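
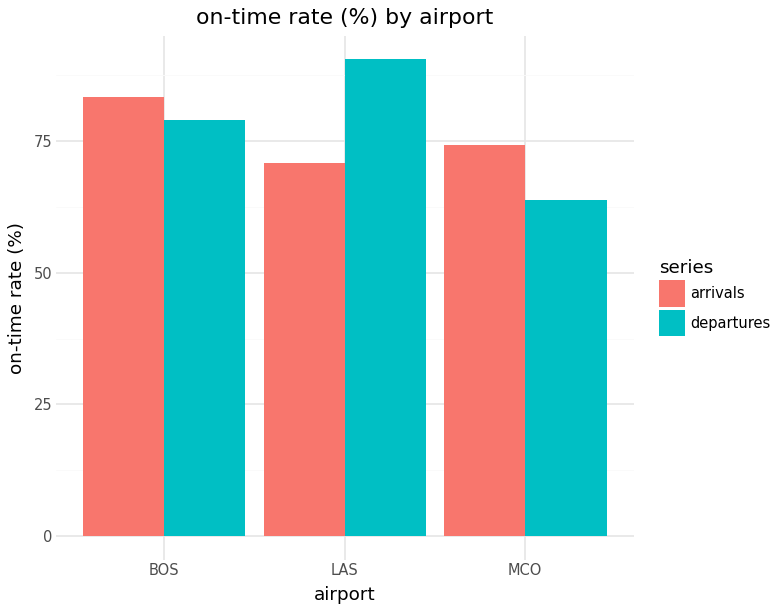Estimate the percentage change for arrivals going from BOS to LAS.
≈ -12.5%

BOS ≈ 80, LAS ≈ 70; (70 − 80) / 80 ≈ -12.5%.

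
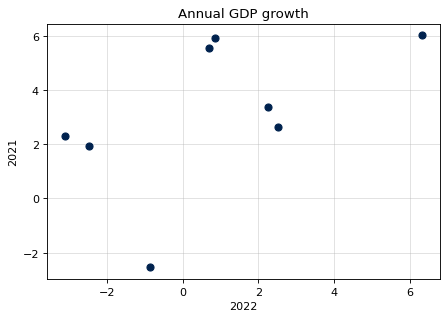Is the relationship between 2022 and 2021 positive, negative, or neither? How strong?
Points are positively correlated; moderate (|r| ≈ 0.5).

positive, moderate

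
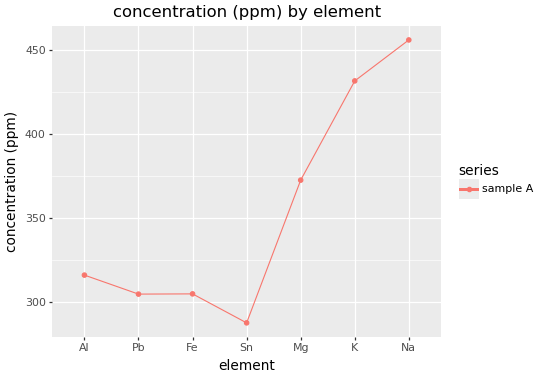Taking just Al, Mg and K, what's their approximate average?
(320 + 380 + 440) / 3 ≈ 380.

≈ 380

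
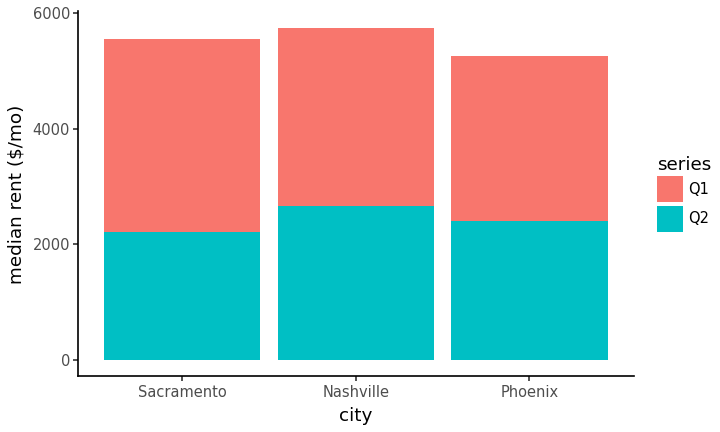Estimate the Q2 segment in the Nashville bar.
≈ 2500

Q2 top ≈ 2500, bottom ≈ 0; segment ≈ 2500.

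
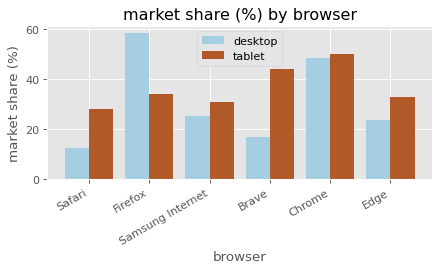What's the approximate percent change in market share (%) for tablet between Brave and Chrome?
Brave ≈ 45, Chrome ≈ 50; (50 − 45) / 45 ≈ +11.1%.

≈ +11.1%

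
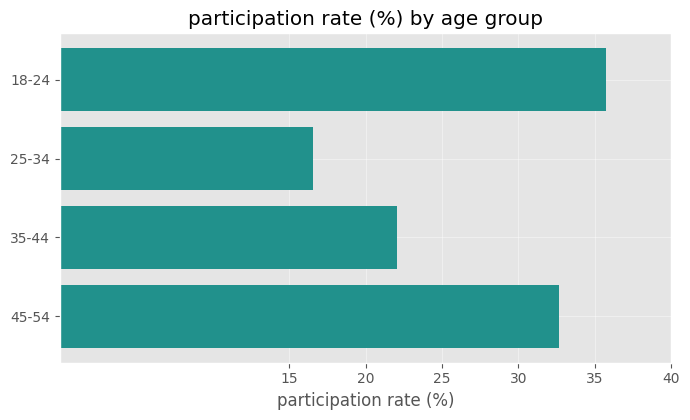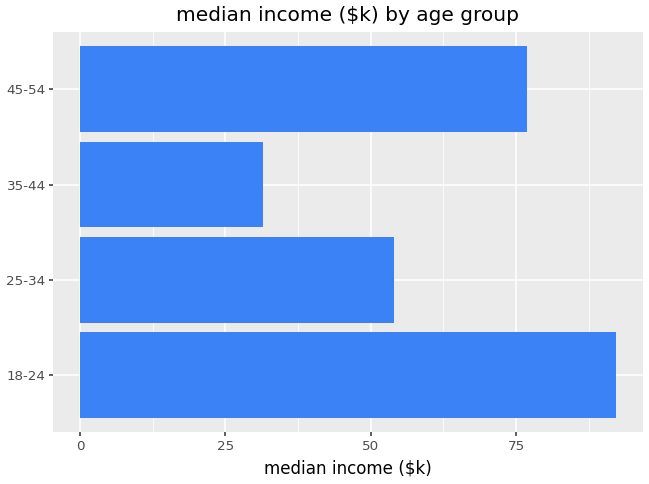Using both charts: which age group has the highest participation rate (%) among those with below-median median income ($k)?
35-44

Chart 2 median median income ($k) ≈ 70; below-median age groups: 25-34, 35-44. Among those, 35-44 has the highest participation rate (%) (≈ 20).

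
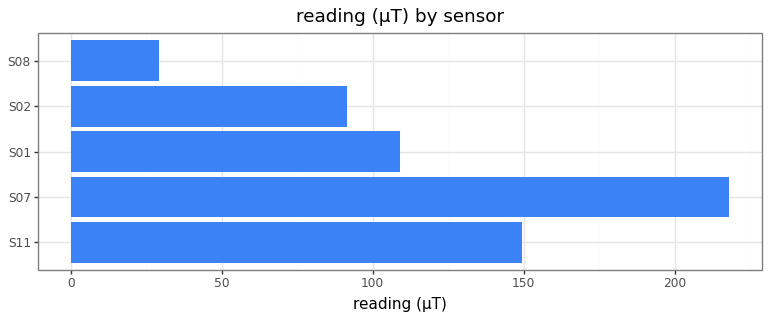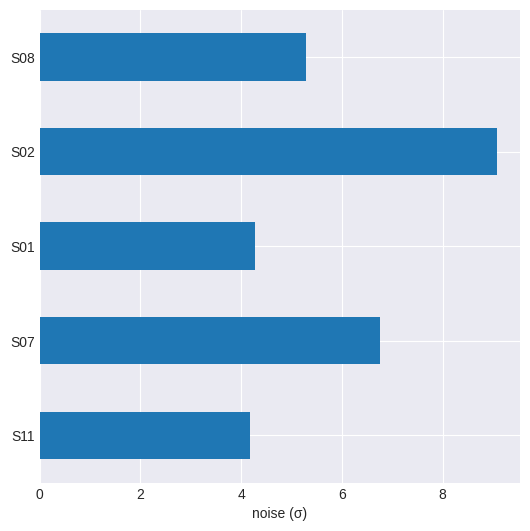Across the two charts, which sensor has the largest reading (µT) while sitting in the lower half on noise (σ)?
S11

Chart 2 median noise (σ) ≈ 5; below-median sensors: S11, S01. Among those, S11 has the highest reading (µT) (≈ 140).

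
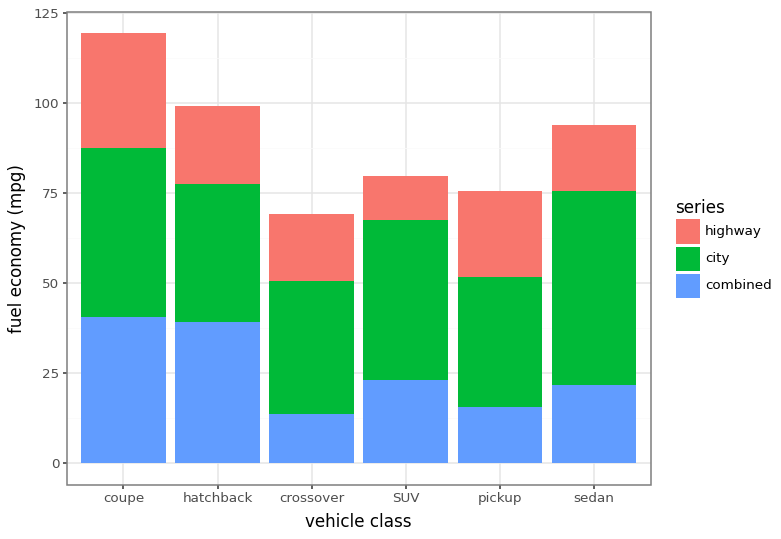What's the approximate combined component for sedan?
combined top ≈ 20, bottom ≈ 0; segment ≈ 20.

≈ 20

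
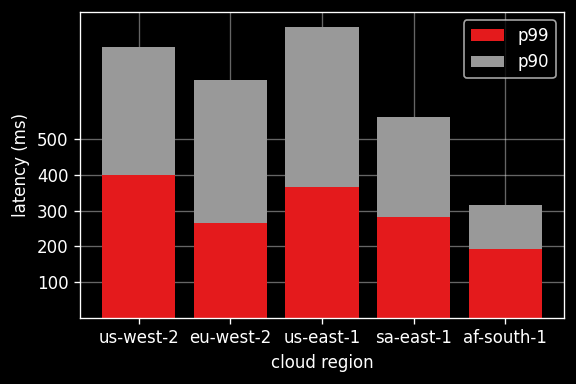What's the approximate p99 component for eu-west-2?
p99 top ≈ 300, bottom ≈ 0; segment ≈ 300.

≈ 300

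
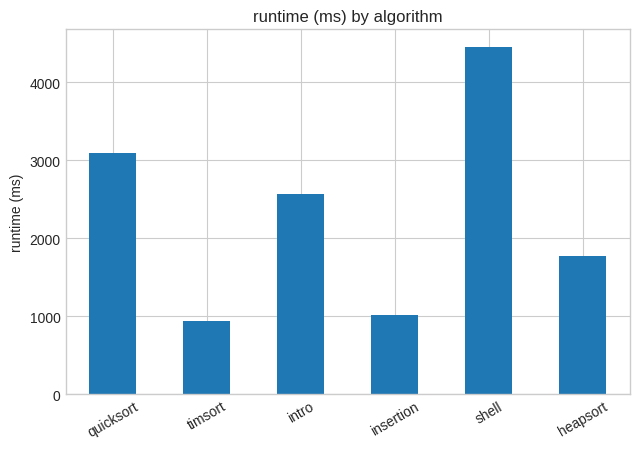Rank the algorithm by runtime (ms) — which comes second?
Top 3: shell ≈ 4500, quicksort ≈ 3000, intro ≈ 2500.

quicksort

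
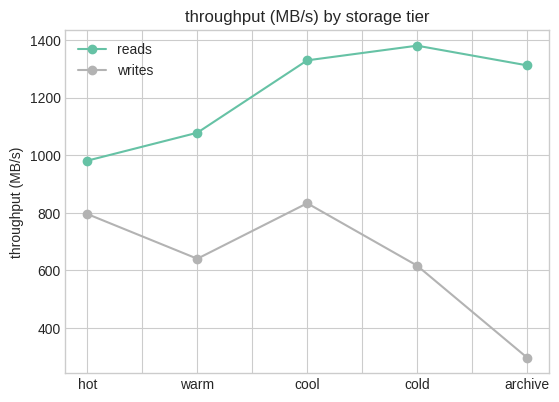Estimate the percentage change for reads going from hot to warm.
≈ +10%

hot ≈ 1000, warm ≈ 1100; (1100 − 1000) / 1000 ≈ +10%.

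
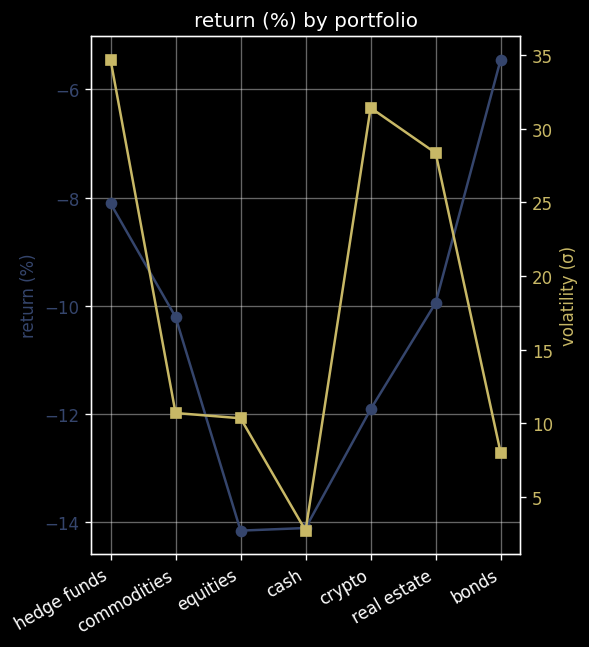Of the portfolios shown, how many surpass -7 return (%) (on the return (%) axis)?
Above -7: bonds.

1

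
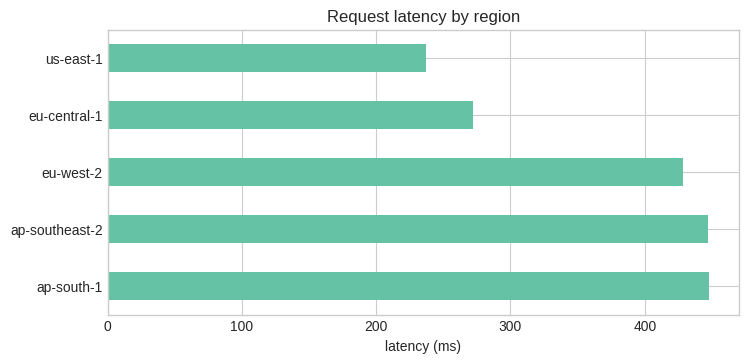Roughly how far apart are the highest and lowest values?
Max ap-south-1 ≈ 450, min us-east-1 ≈ 250; range ≈ 200.

≈ 200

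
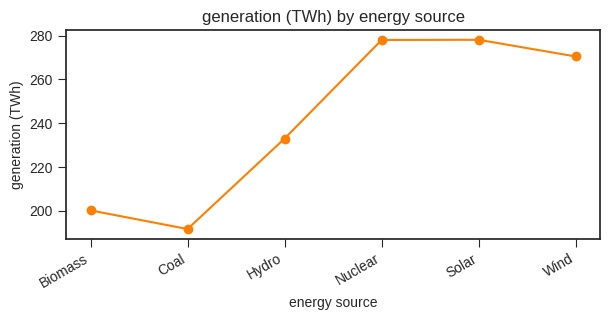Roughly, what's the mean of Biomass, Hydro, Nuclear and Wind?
≈ 245

(200 + 230 + 280 + 270) / 4 ≈ 245.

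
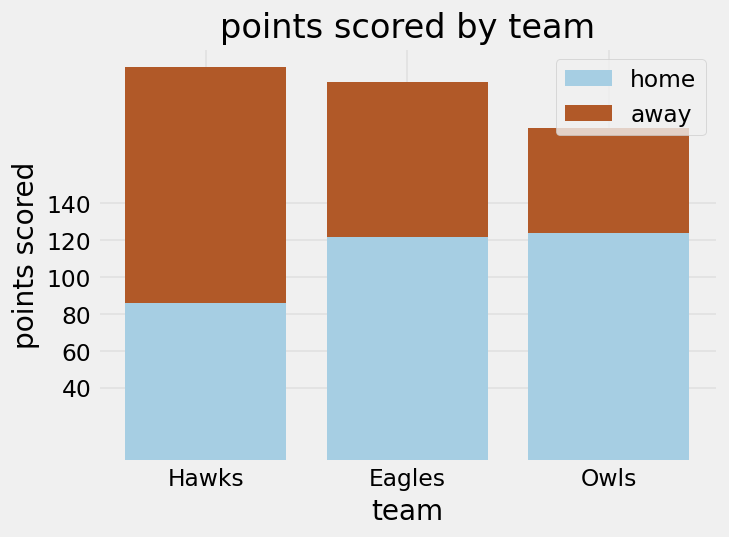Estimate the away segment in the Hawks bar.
away top ≈ 220, bottom ≈ 80; segment ≈ 140.

≈ 140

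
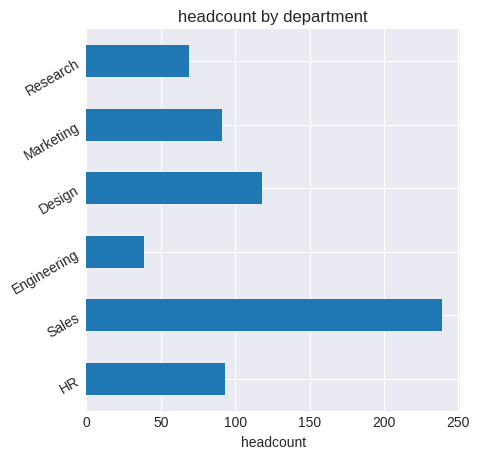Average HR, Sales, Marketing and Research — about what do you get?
(100 + 240 + 100 + 60) / 4 ≈ 125.

≈ 125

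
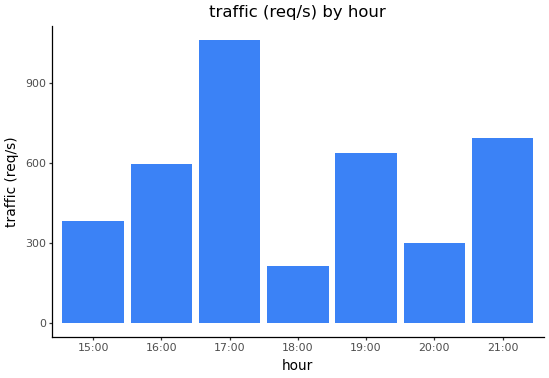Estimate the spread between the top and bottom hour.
Max 17:00 ≈ 1100, min 18:00 ≈ 200; range ≈ 900.

≈ 900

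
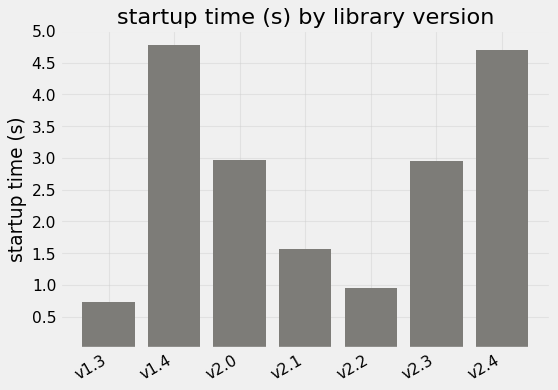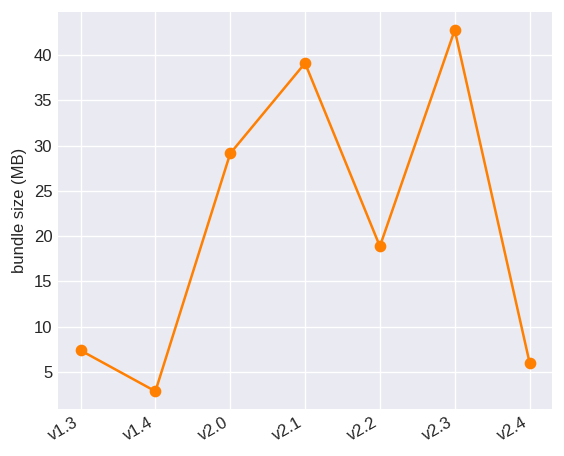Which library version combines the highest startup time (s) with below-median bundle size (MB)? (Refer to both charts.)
Chart 2 median bundle size (MB) ≈ 20; below-median library versions: v1.3, v1.4, v2.4. Among those, v1.4 has the highest startup time (s) (≈ 5).

v1.4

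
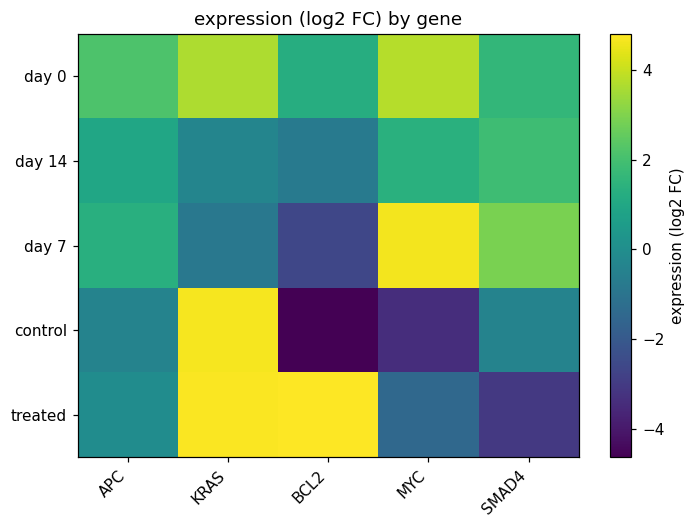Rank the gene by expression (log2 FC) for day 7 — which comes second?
Top 3 for day 7: MYC ≈ 5, SMAD4 ≈ 3, APC ≈ 1.

SMAD4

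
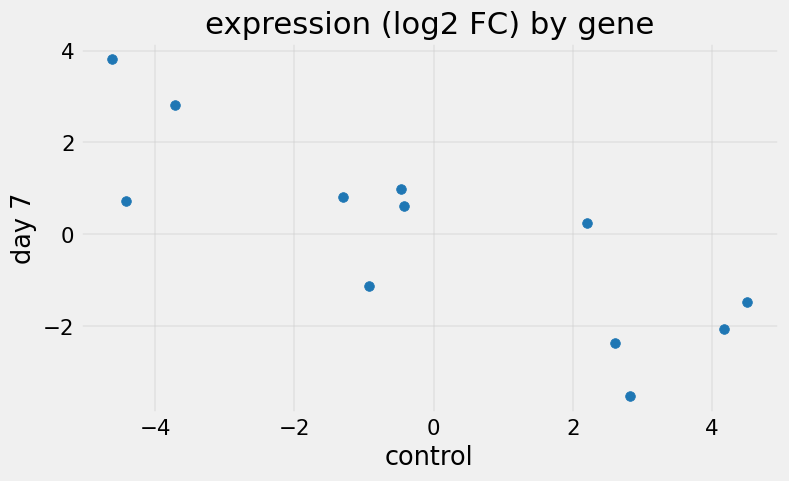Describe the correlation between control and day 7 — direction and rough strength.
Points are negatively correlated; strong (|r| ≈ 0.8).

negative, strong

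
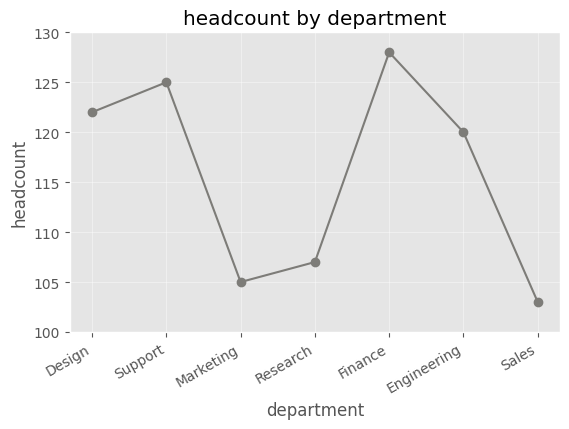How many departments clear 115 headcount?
4

Above 115: Design, Support, Finance, Engineering.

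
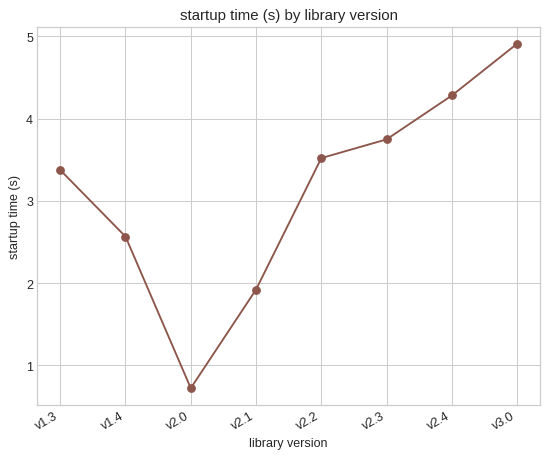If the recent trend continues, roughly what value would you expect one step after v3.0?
Last three: 3.5, 4.5, 5.0 → slope ≈ 0.75/step → next ≈ 5.75.

≈ 5.75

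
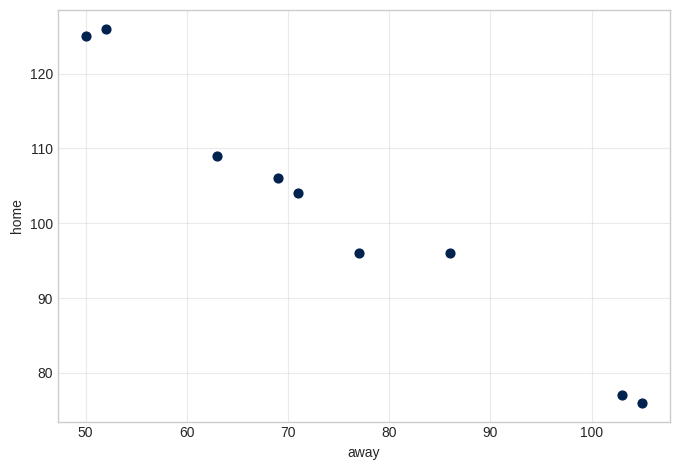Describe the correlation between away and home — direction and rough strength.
Points are negatively correlated; strong (|r| ≈ 1.0).

negative, strong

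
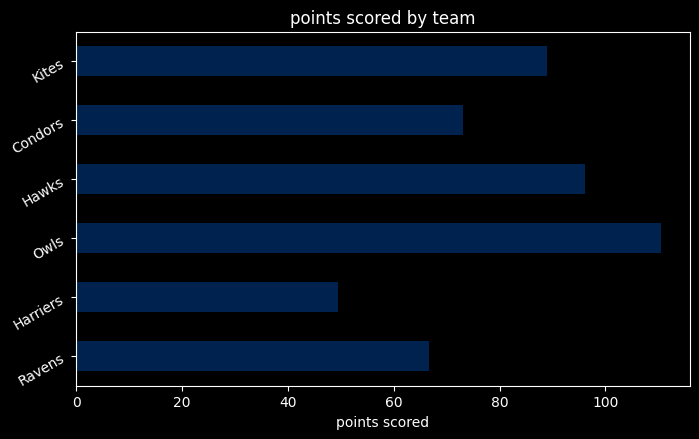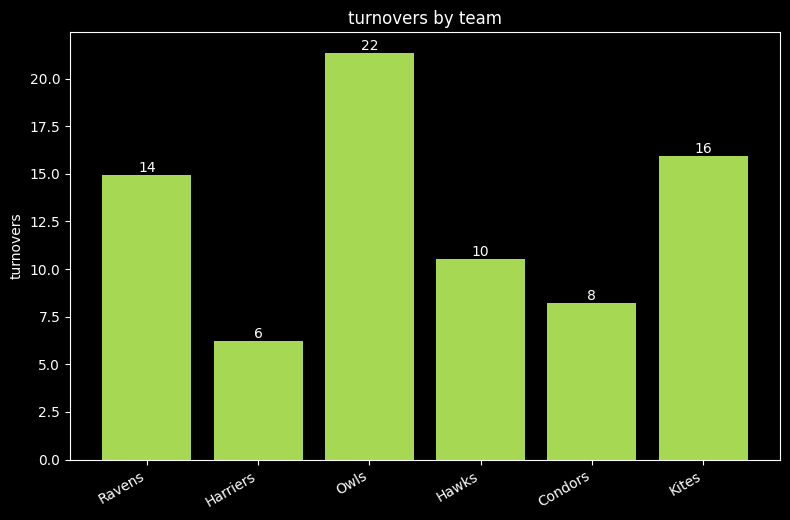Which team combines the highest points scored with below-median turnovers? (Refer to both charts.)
Hawks

Chart 2 median turnovers ≈ 12; below-median teams: Harriers, Hawks, Condors. Among those, Hawks has the highest points scored (≈ 100).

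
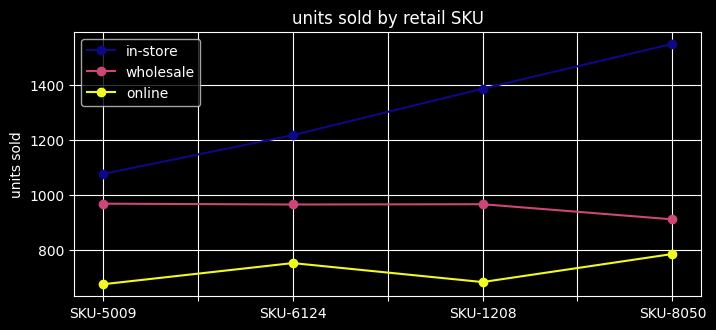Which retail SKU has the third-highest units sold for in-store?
Top 4 for in-store: SKU-8050 ≈ 1600, SKU-1208 ≈ 1400, SKU-6124 ≈ 1200, SKU-5009 ≈ 1100.

SKU-6124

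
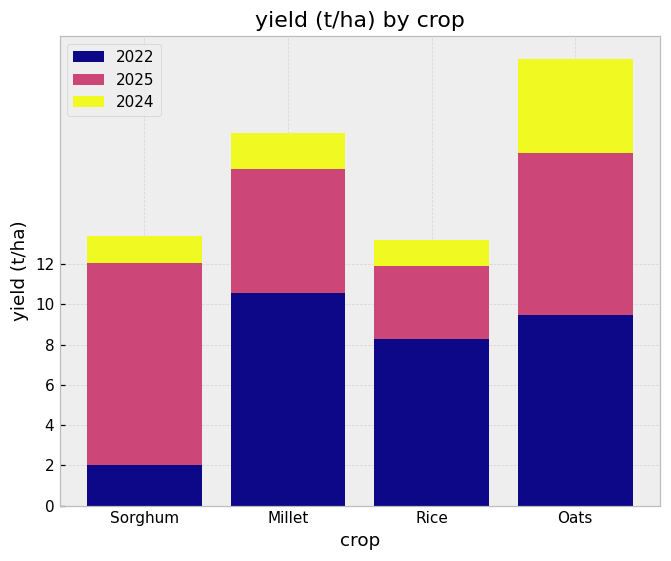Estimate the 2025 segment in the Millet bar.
2025 top ≈ 16, bottom ≈ 10; segment ≈ 6.

≈ 6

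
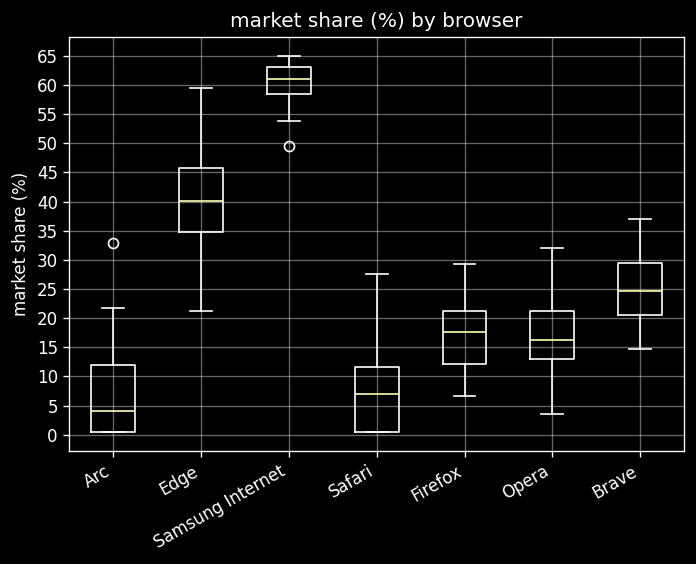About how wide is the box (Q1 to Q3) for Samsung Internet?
≈ 5

Q3 ≈ 65, Q1 ≈ 60; IQR ≈ 5.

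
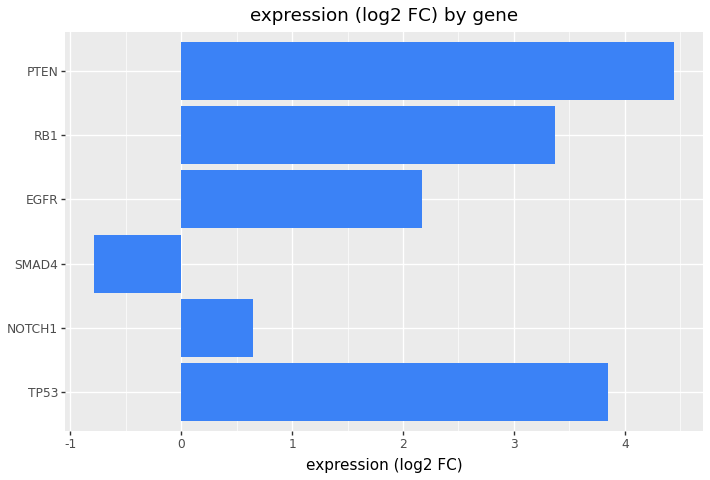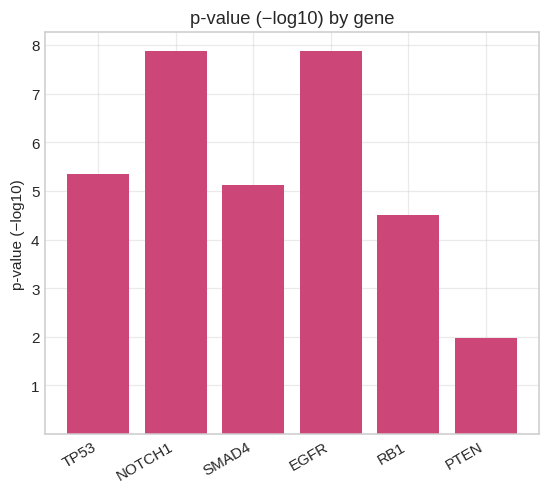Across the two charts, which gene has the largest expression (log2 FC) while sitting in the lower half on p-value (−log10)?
Chart 2 median p-value (−log10) ≈ 5; below-median genes: SMAD4, RB1, PTEN. Among those, PTEN has the highest expression (log2 FC) (≈ 4.5).

PTEN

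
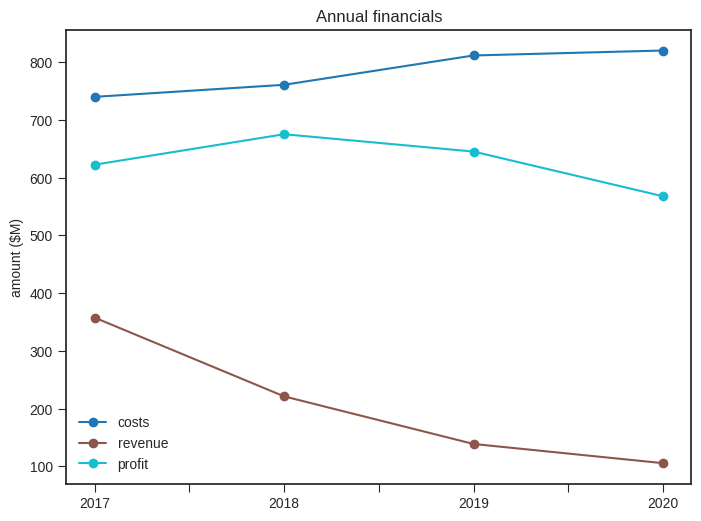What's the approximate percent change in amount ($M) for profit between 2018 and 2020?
2018 ≈ 700, 2020 ≈ 600; (600 − 700) / 700 ≈ -14.3%.

≈ -14.3%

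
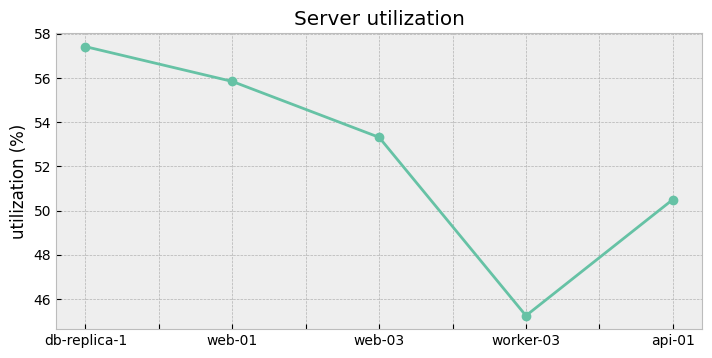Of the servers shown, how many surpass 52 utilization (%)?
3

Above 52: db-replica-1, web-01, web-03.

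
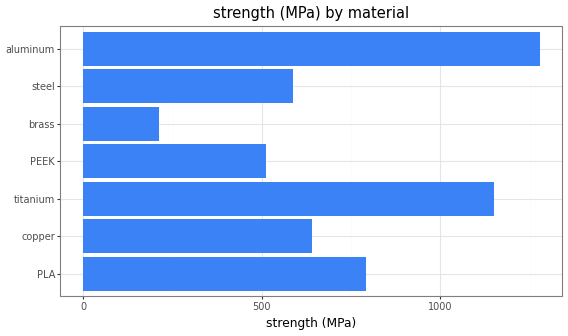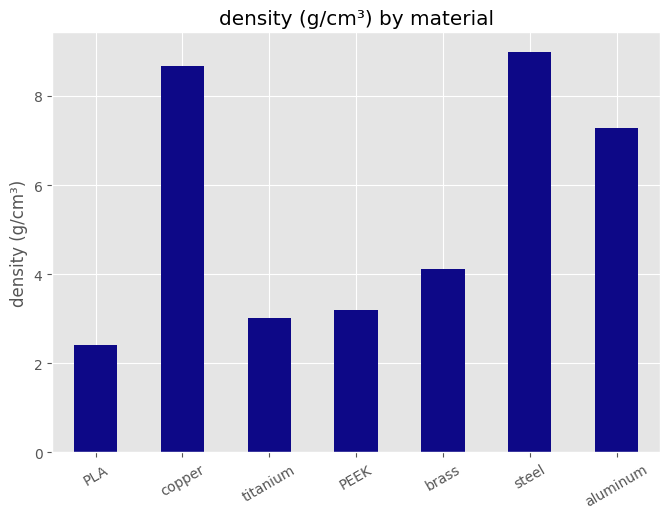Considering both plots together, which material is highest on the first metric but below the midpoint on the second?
titanium

Chart 2 median density (g/cm³) ≈ 4; below-median materials: PLA, titanium, PEEK. Among those, titanium has the highest strength (MPa) (≈ 1200).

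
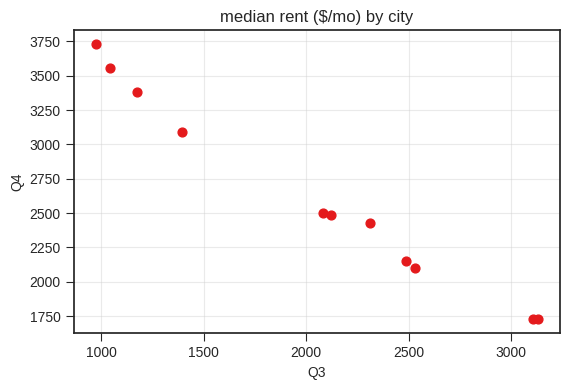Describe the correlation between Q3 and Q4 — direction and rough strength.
negative, strong

Points are negatively correlated; strong (|r| ≈ 1.0).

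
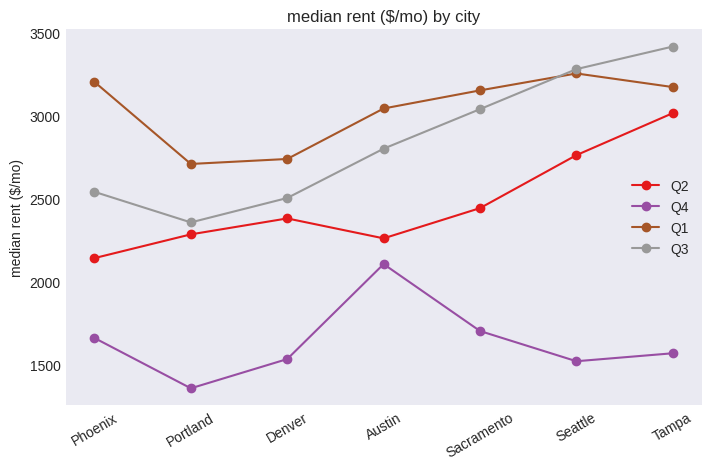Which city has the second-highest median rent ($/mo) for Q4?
Sacramento

Top 3 for Q4: Austin ≈ 2200, Sacramento ≈ 1800, Phoenix ≈ 1600.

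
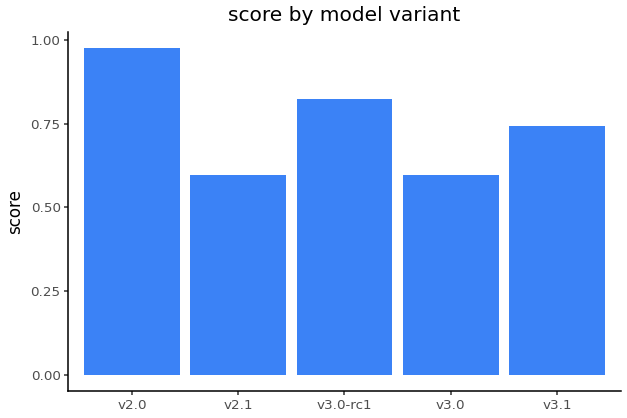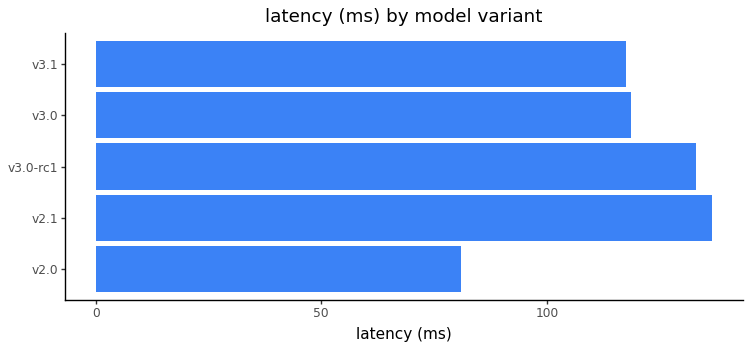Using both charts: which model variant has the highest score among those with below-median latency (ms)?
Chart 2 median latency (ms) ≈ 120; below-median model variants: v2.0, v3.1. Among those, v2.0 has the highest score (≈ 1).

v2.0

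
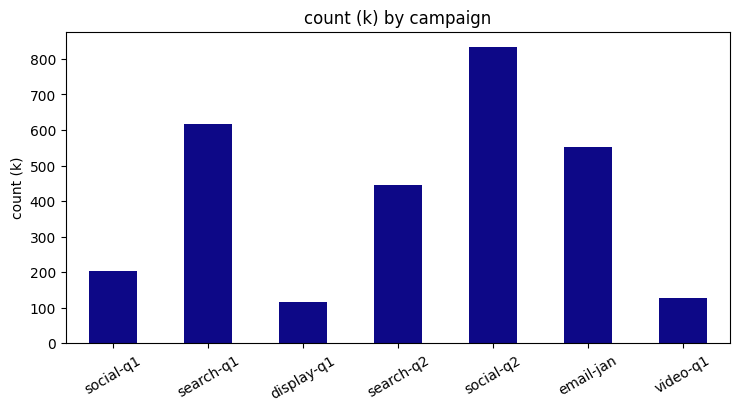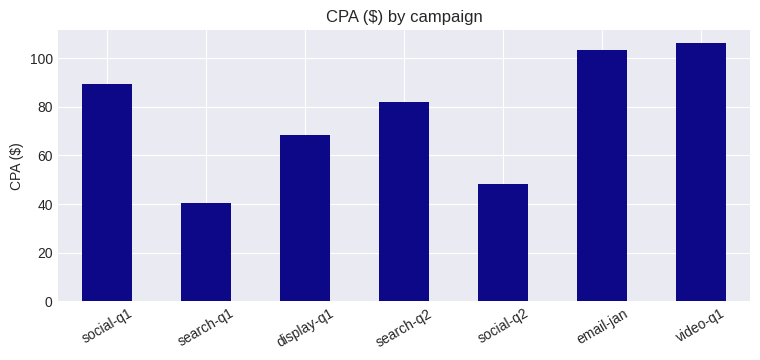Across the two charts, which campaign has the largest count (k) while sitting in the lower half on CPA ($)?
Chart 2 median CPA ($) ≈ 80; below-median campaigns: search-q1, display-q1, social-q2. Among those, social-q2 has the highest count (k) (≈ 800).

social-q2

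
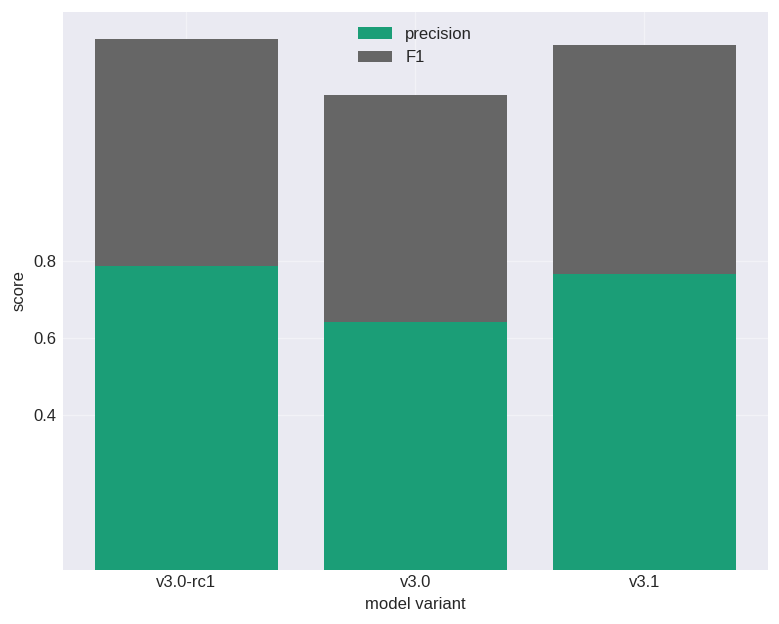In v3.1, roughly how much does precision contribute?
≈ 0.8

precision top ≈ 0.8, bottom ≈ 0.0; segment ≈ 0.8.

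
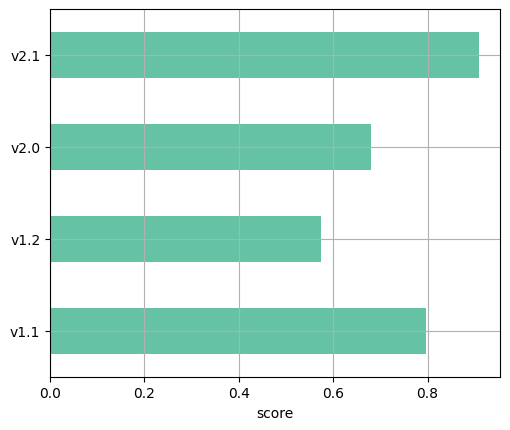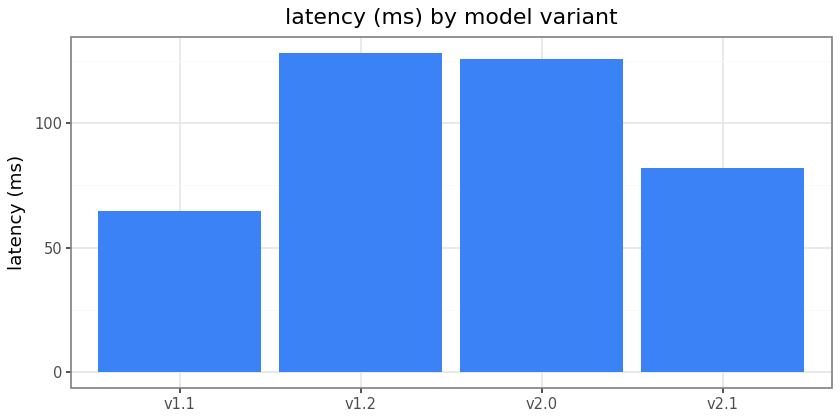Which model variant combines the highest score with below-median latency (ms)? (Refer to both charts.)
v2.1

Chart 2 median latency (ms) ≈ 100; below-median model variants: v1.1, v2.1. Among those, v2.1 has the highest score (≈ 0.9).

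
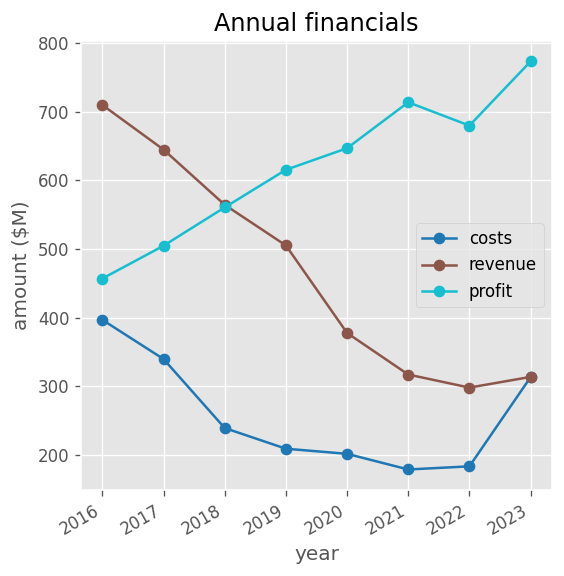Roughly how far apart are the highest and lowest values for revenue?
≈ 400

Max 2016 ≈ 700, min 2022 ≈ 300; range ≈ 400.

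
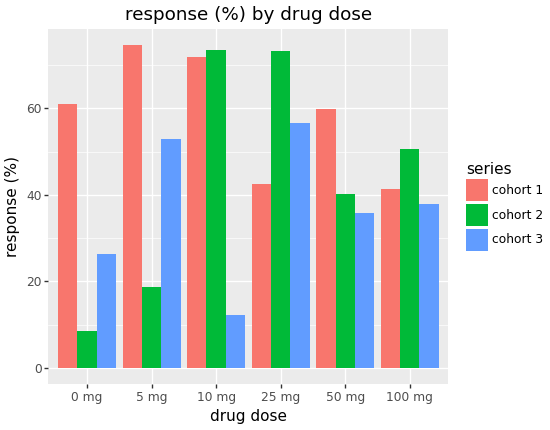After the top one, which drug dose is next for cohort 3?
5 mg

Top 3 for cohort 3: 25 mg ≈ 60, 5 mg ≈ 50, 100 mg ≈ 40.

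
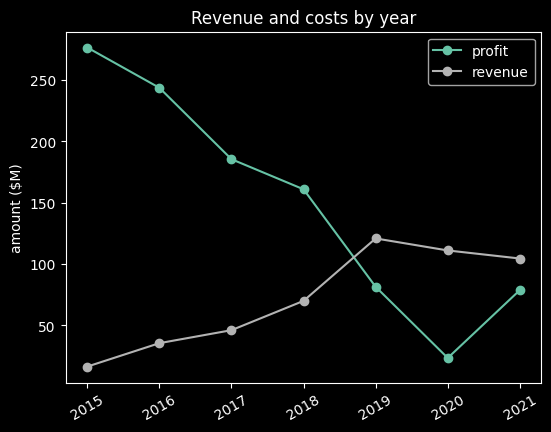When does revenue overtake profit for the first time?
2018: revenue ≈ 75 vs profit ≈ 150 (not yet); 2019: revenue ≈ 125 vs profit ≈ 75 (first crossover).

2019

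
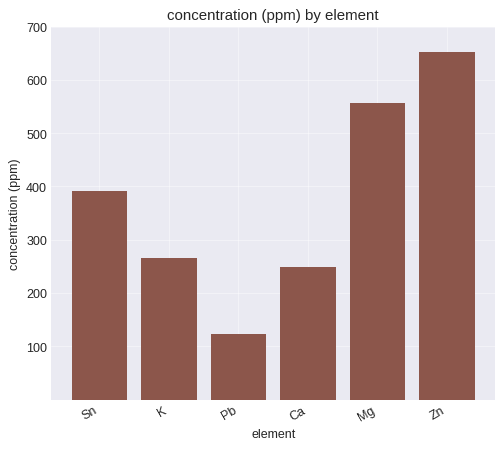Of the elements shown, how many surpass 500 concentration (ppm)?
Above 500: Mg, Zn.

2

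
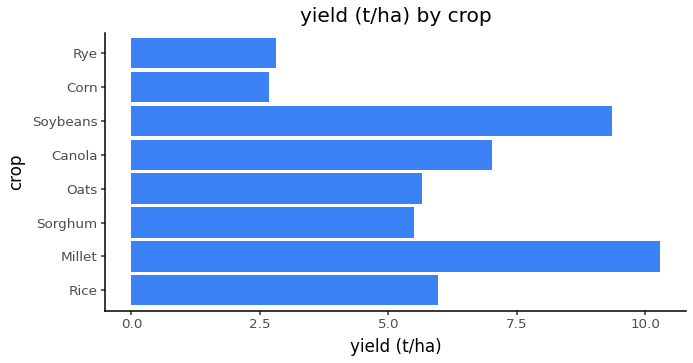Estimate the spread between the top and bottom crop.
≈ 7

Max Millet ≈ 10, min Corn ≈ 3; range ≈ 7.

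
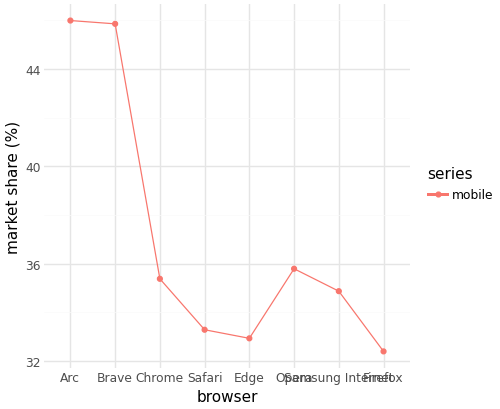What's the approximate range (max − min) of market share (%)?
≈ 14

Max Arc ≈ 46, min Firefox ≈ 32; range ≈ 14.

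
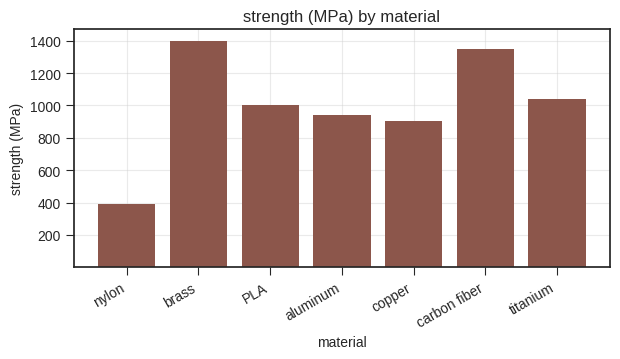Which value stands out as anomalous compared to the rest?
nylon

nylon ≈ 400; the rest sit between ≈ 1000 and ≈ 1400.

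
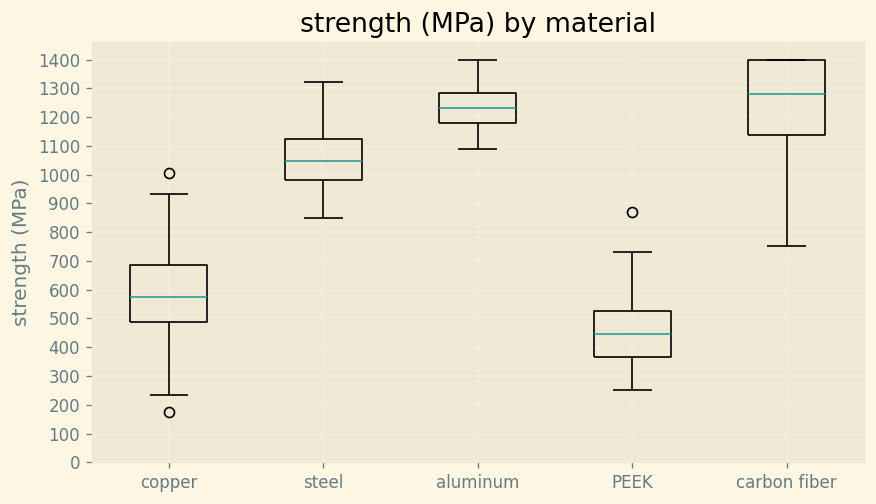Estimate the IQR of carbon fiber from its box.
≈ 300

Q3 ≈ 1400, Q1 ≈ 1100; IQR ≈ 300.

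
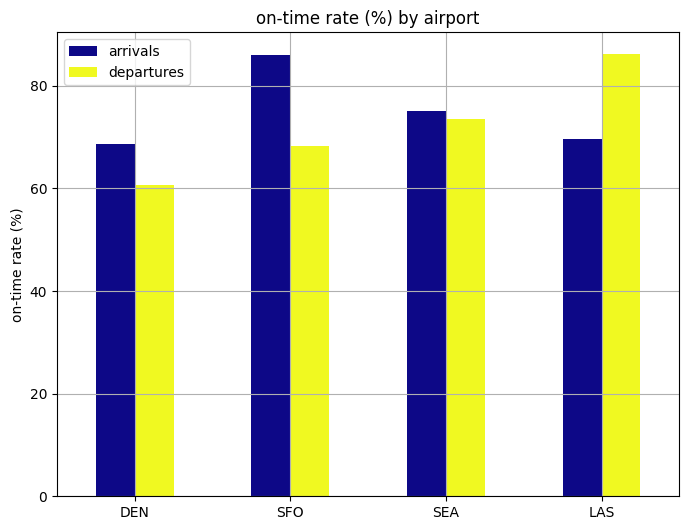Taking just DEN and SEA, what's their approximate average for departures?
(60 + 70) / 2 ≈ 65.

≈ 65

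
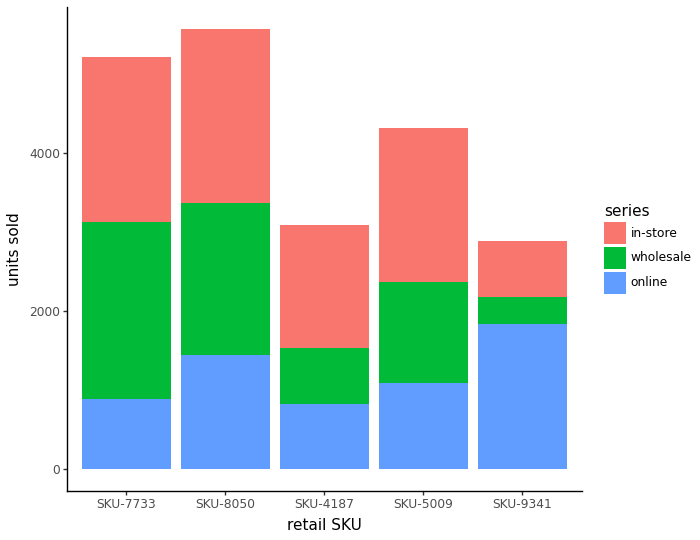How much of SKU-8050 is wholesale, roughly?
≈ 2000

wholesale top ≈ 3500, bottom ≈ 1500; segment ≈ 2000.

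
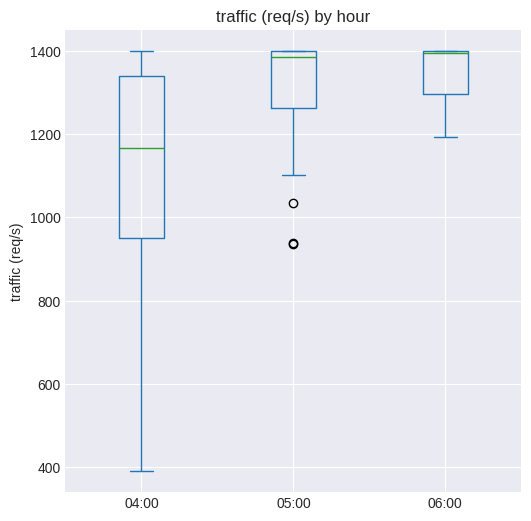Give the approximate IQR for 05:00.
Q3 ≈ 1400, Q1 ≈ 1260; IQR ≈ 140.

≈ 140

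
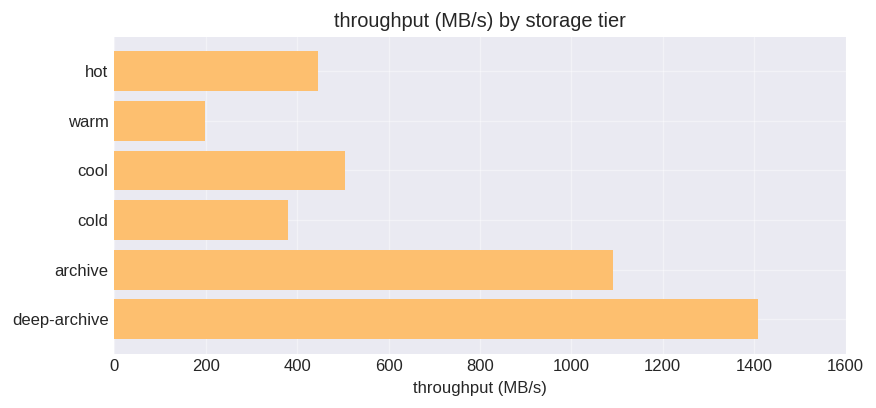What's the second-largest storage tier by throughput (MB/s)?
archive

Top 3: deep-archive ≈ 1400, archive ≈ 1000, cool ≈ 600.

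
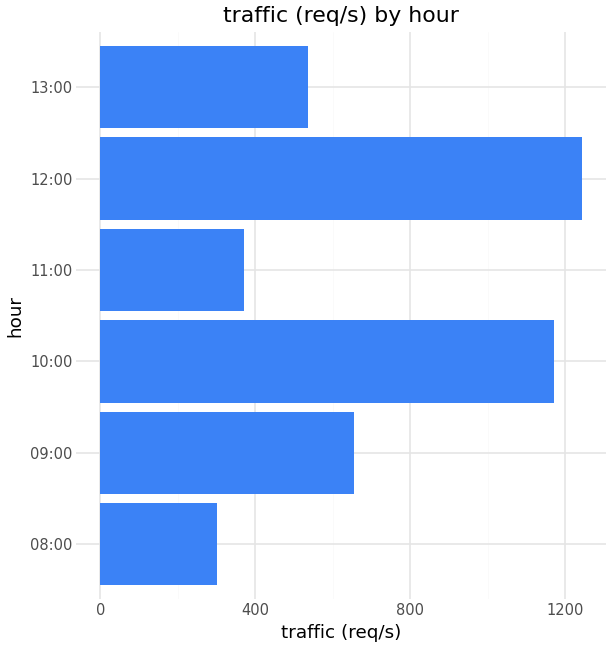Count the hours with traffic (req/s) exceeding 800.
2

Above 800: 10:00, 12:00.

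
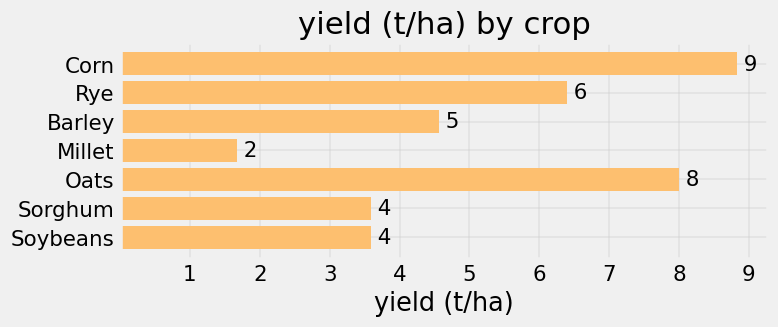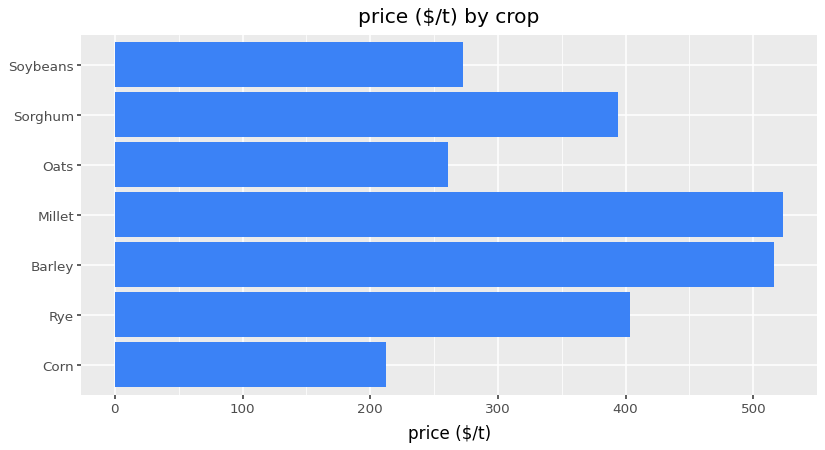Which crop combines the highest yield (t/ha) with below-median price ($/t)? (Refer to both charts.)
Corn

Chart 2 median price ($/t) ≈ 400; below-median crops: Corn, Oats, Soybeans. Among those, Corn has the highest yield (t/ha) (≈ 9).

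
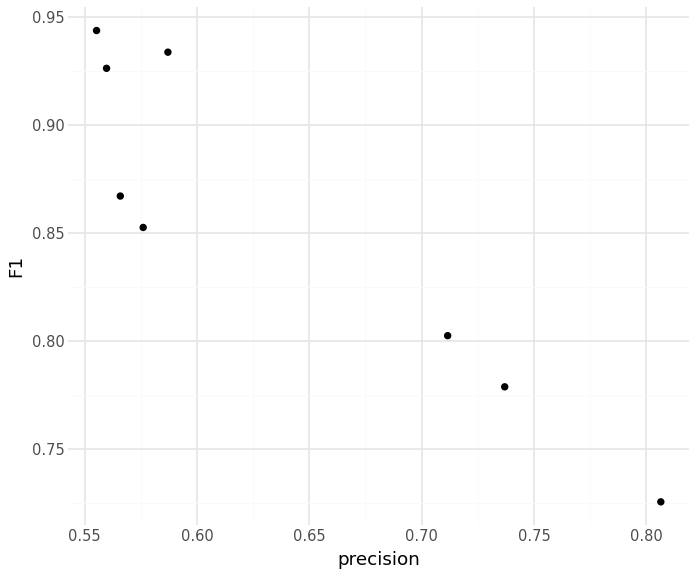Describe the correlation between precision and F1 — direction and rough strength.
negative, strong

Points are negatively correlated; strong (|r| ≈ 0.9).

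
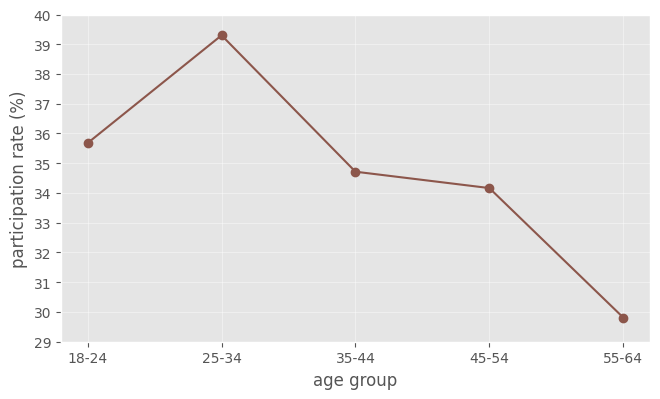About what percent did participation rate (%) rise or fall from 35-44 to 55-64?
35-44 ≈ 35, 55-64 ≈ 30; (30 − 35) / 35 ≈ -14.3%.

≈ -14.3%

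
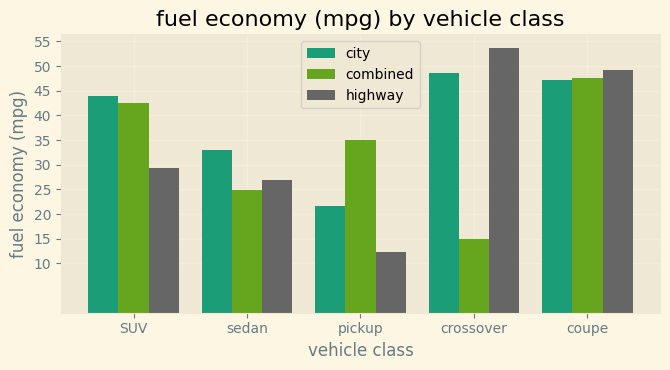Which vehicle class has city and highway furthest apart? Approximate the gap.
SUV: city ≈ 45, highway ≈ 30 → gap ≈ 15. Next-largest (pickup) is only ≈ 10.

SUV, ≈ 15 mpg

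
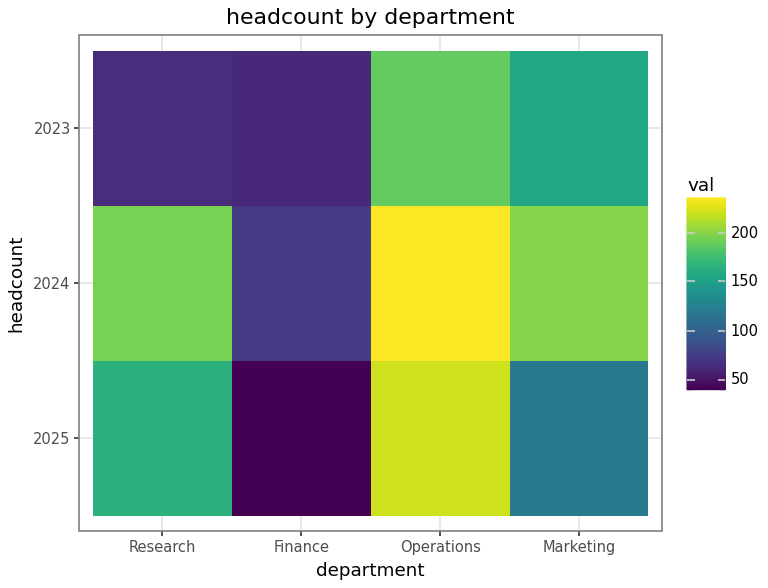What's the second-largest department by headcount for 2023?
Marketing

Top 3 for 2023: Operations ≈ 180, Marketing ≈ 160, Research ≈ 60.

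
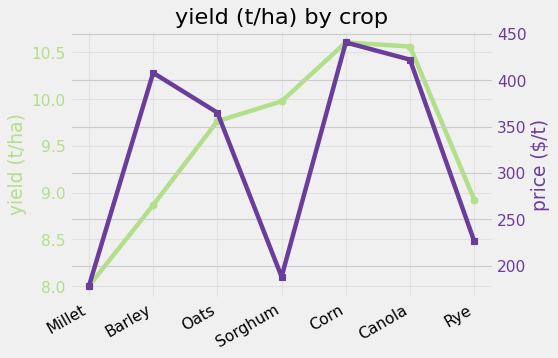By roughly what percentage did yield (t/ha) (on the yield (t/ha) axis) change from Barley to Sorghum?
Barley ≈ 9.0, Sorghum ≈ 10.0; (10.0 − 9.0) / 9.0 ≈ +11.1%.

≈ +11.1%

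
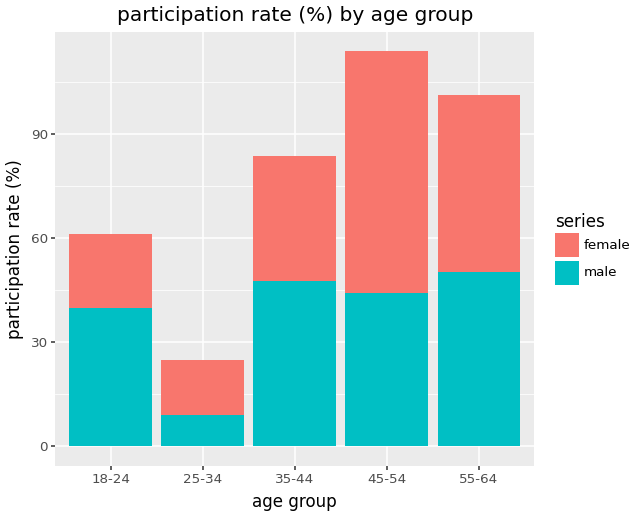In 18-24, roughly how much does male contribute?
male top ≈ 40, bottom ≈ 0; segment ≈ 40.

≈ 40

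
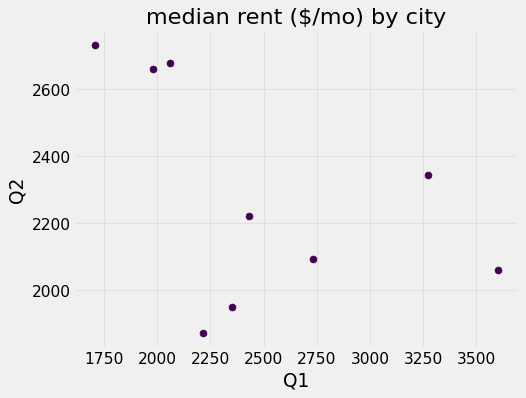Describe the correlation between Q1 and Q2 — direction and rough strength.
negative, moderate

Points are negatively correlated; moderate (|r| ≈ 0.5).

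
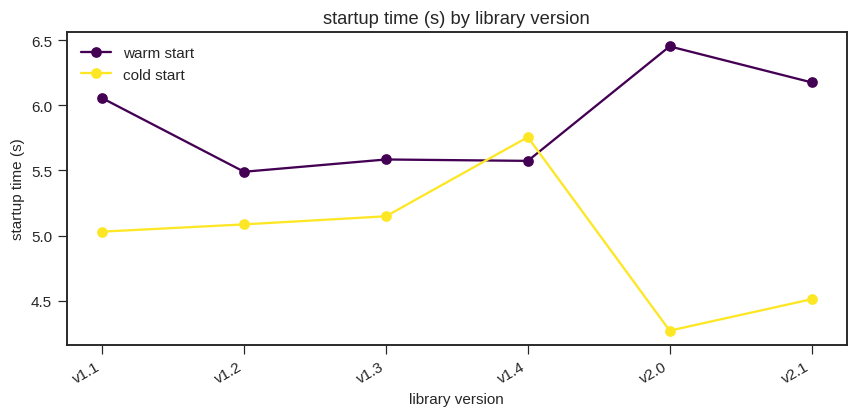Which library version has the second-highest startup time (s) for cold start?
Top 3 for cold start: v1.4 ≈ 5.8, v1.3 ≈ 5.2, v1.2 ≈ 5.0.

v1.3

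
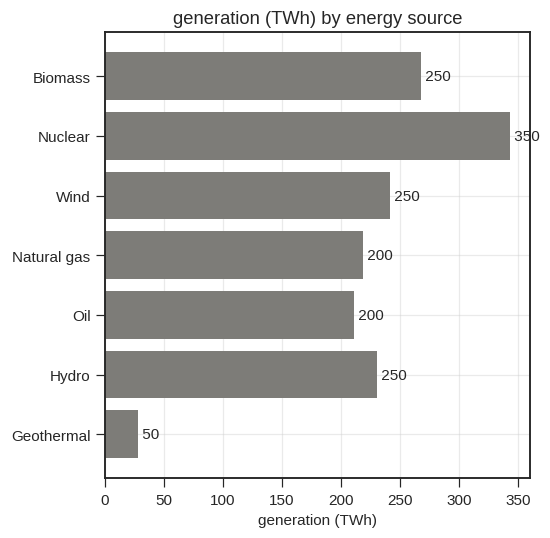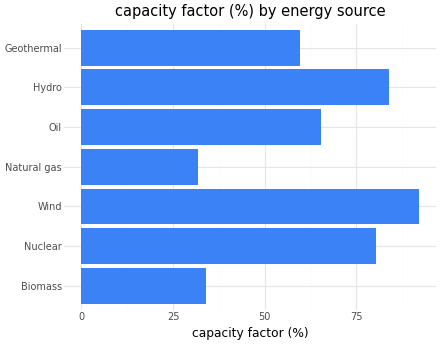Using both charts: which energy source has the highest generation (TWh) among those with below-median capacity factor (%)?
Chart 2 median capacity factor (%) ≈ 70; below-median energy sources: Biomass, Natural gas, Geothermal. Among those, Biomass has the highest generation (TWh) (≈ 250).

Biomass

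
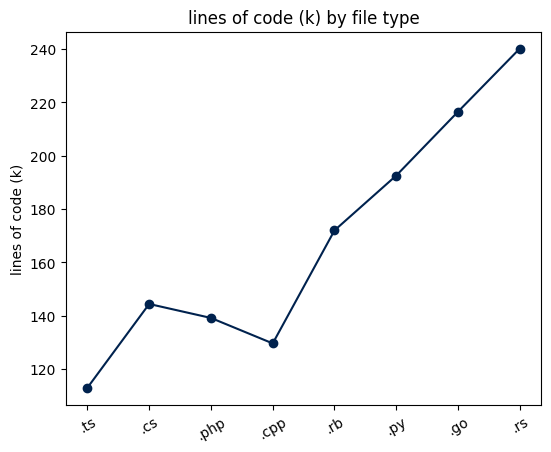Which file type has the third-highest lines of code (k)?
.py

Top 4: .rs ≈ 240, .go ≈ 220, .py ≈ 200, .rb ≈ 180.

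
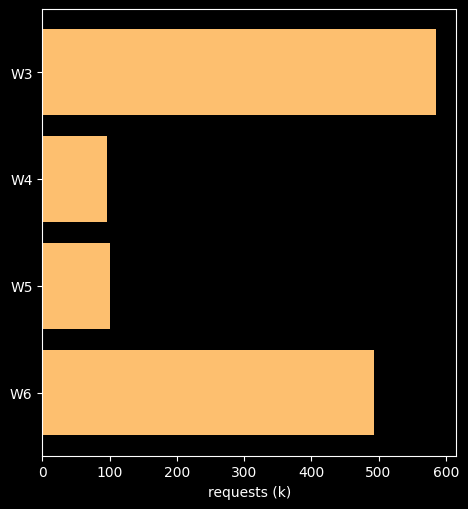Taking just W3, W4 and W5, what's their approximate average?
≈ 267

(600 + 100 + 100) / 3 ≈ 267.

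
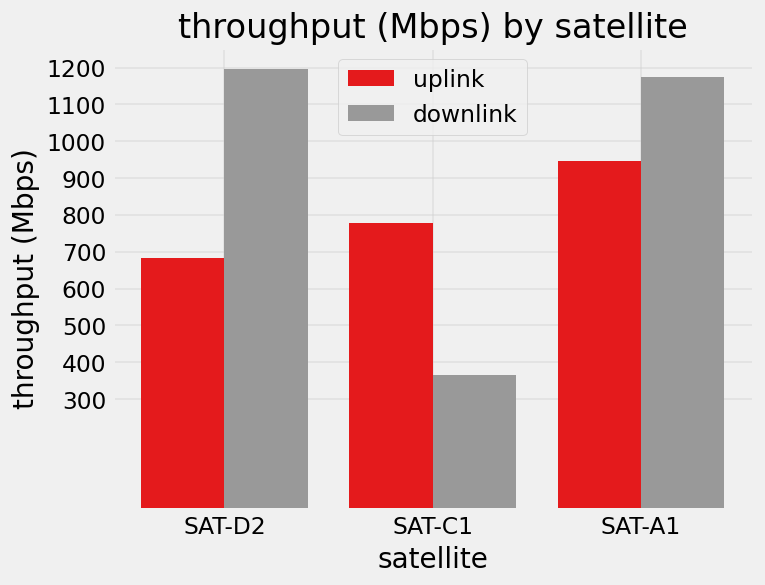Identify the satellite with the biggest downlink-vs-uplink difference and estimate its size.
SAT-D2, ≈ 500 Mbps

SAT-D2: downlink ≈ 1200, uplink ≈ 700 → gap ≈ 500. Next-largest (SAT-C1) is only ≈ 400.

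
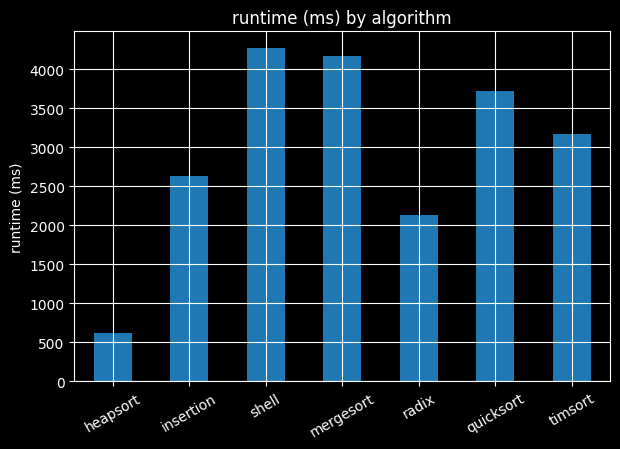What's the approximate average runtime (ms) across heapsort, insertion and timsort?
≈ 2000

(500 + 2500 + 3000) / 3 ≈ 2000.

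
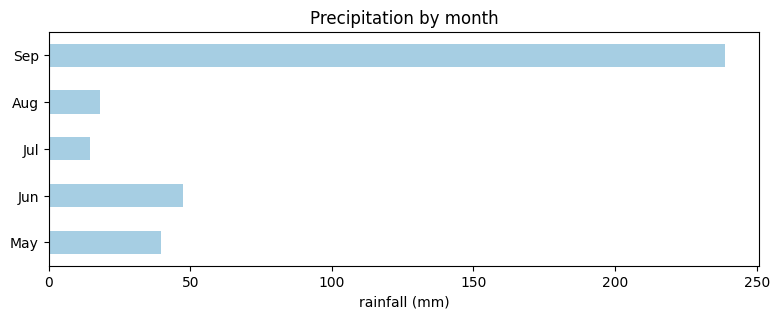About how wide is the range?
≈ 220

Max Sep ≈ 240, min Jul ≈ 20; range ≈ 220.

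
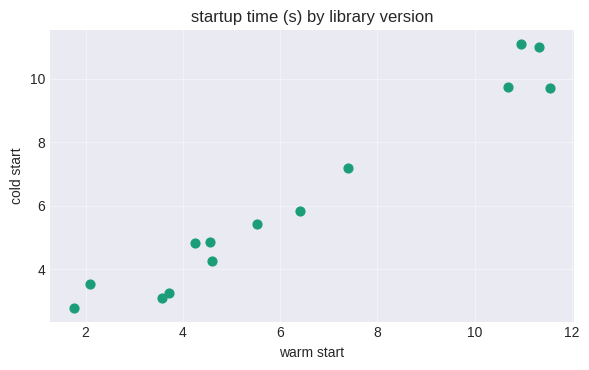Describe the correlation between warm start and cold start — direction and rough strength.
positive, strong

Points are positively correlated; strong (|r| ≈ 1.0).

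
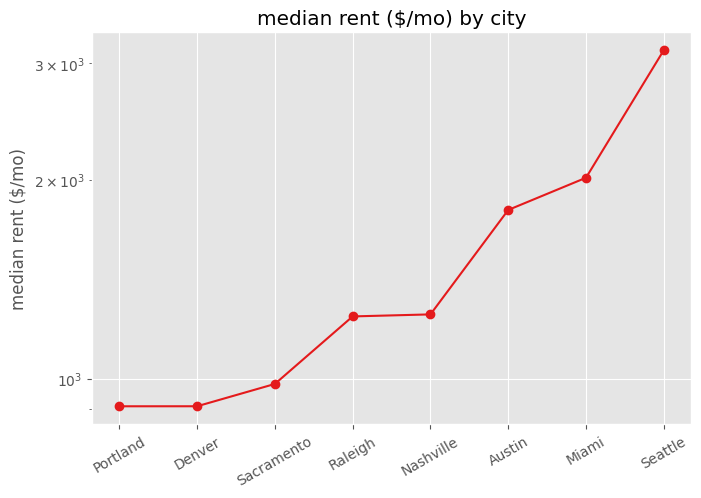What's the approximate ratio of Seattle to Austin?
≈ 1.78×

Seattle ≈ 3200, Austin ≈ 1800; 3200/1800 ≈ 1.78.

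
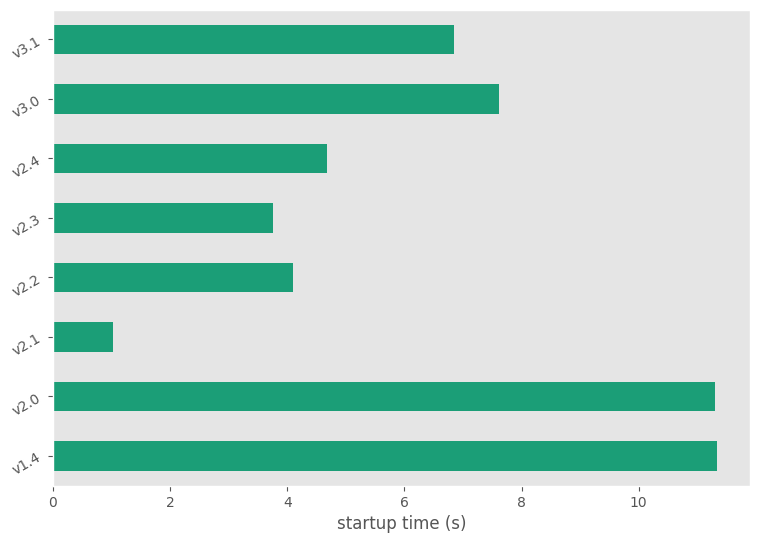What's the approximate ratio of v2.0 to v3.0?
≈ 1.38×

v2.0 ≈ 11, v3.0 ≈ 8; 11/8 ≈ 1.38.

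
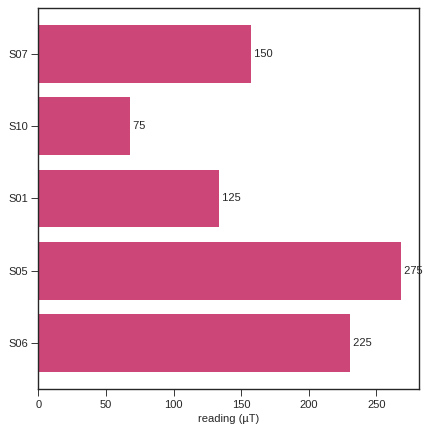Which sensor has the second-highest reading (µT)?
S06

Top 3: S05 ≈ 275, S06 ≈ 225, S07 ≈ 150.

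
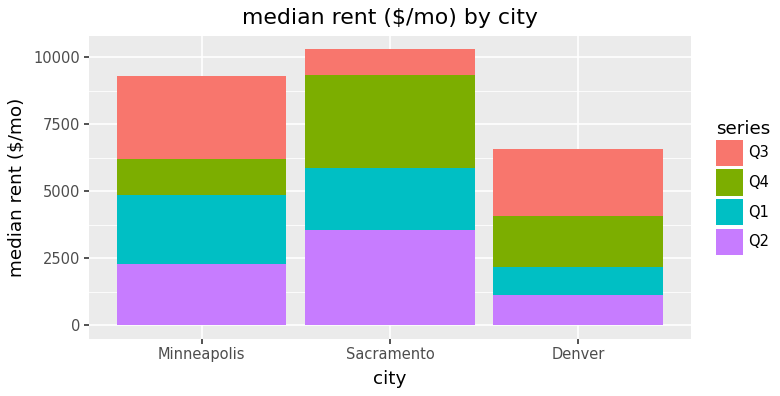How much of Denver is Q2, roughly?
≈ 1000

Q2 top ≈ 1000, bottom ≈ 0; segment ≈ 1000.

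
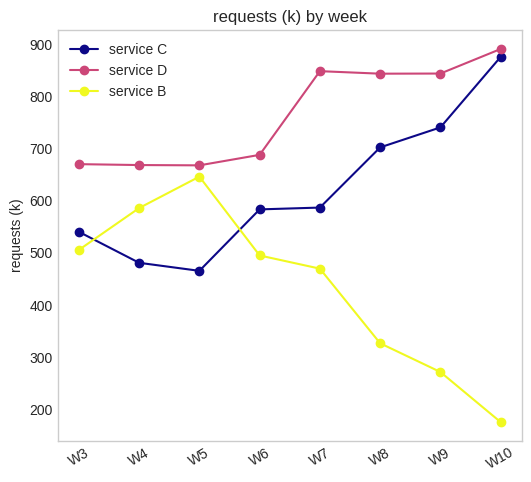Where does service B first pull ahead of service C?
W3: service B ≈ 500 vs service C ≈ 500 (not yet); W4: service B ≈ 600 vs service C ≈ 500 (first crossover).

W4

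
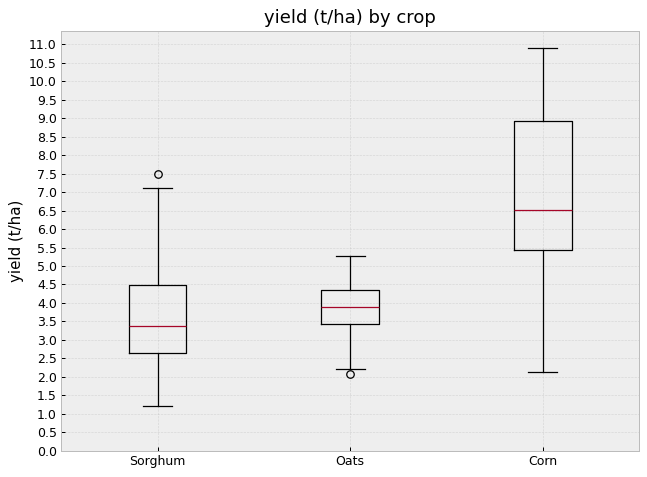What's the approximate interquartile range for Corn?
≈ 3.5

Q3 ≈ 9.0, Q1 ≈ 5.5; IQR ≈ 3.5.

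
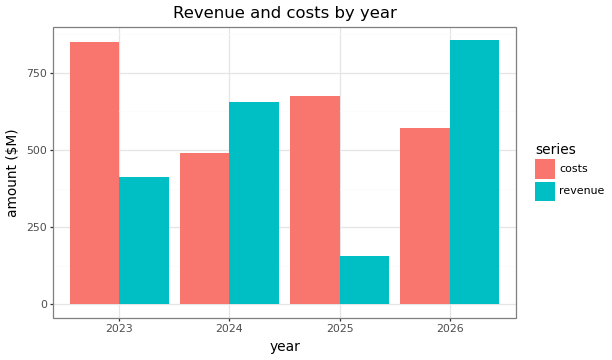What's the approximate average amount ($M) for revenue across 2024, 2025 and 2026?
(700 + 200 + 900) / 3 ≈ 600.

≈ 600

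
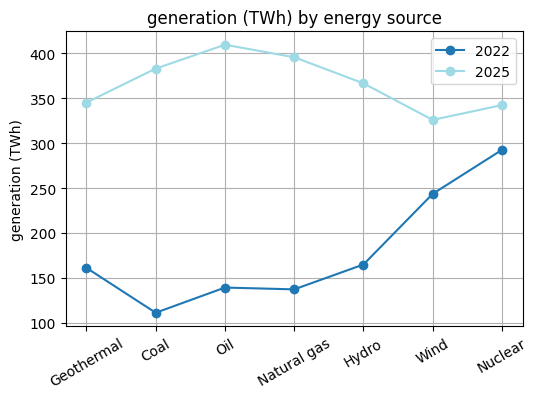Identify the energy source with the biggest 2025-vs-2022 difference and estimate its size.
Coal: 2025 ≈ 375, 2022 ≈ 100 → gap ≈ 275. Next-largest (Oil) is only ≈ 250.

Coal, ≈ 275 TWh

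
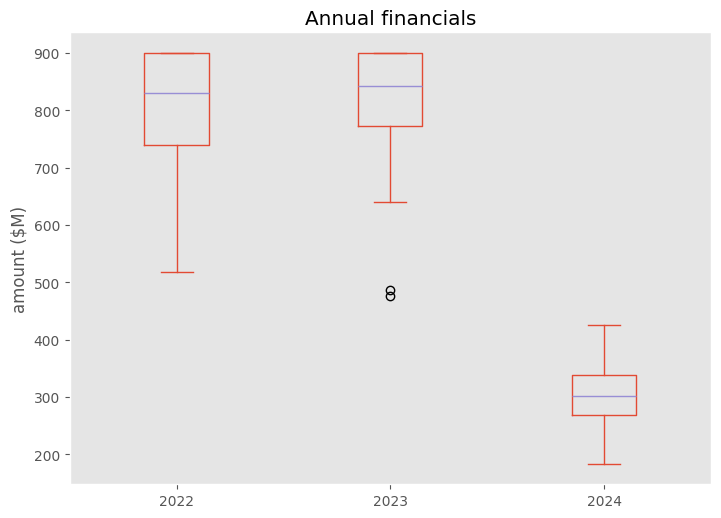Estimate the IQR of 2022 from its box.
≈ 150

Q3 ≈ 900, Q1 ≈ 750; IQR ≈ 150.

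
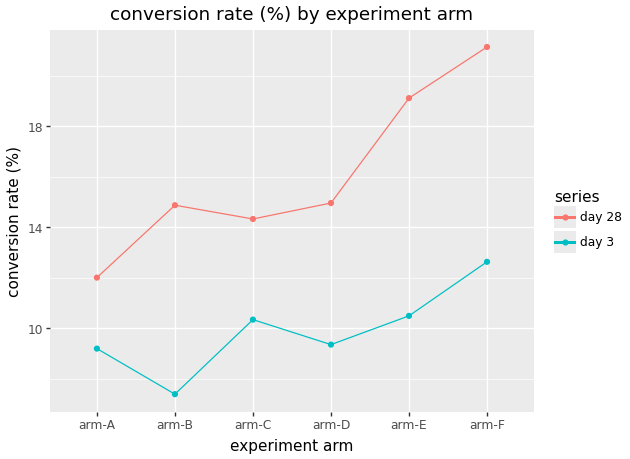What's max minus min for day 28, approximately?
Max arm-F ≈ 22, min arm-A ≈ 12; range ≈ 10.

≈ 10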